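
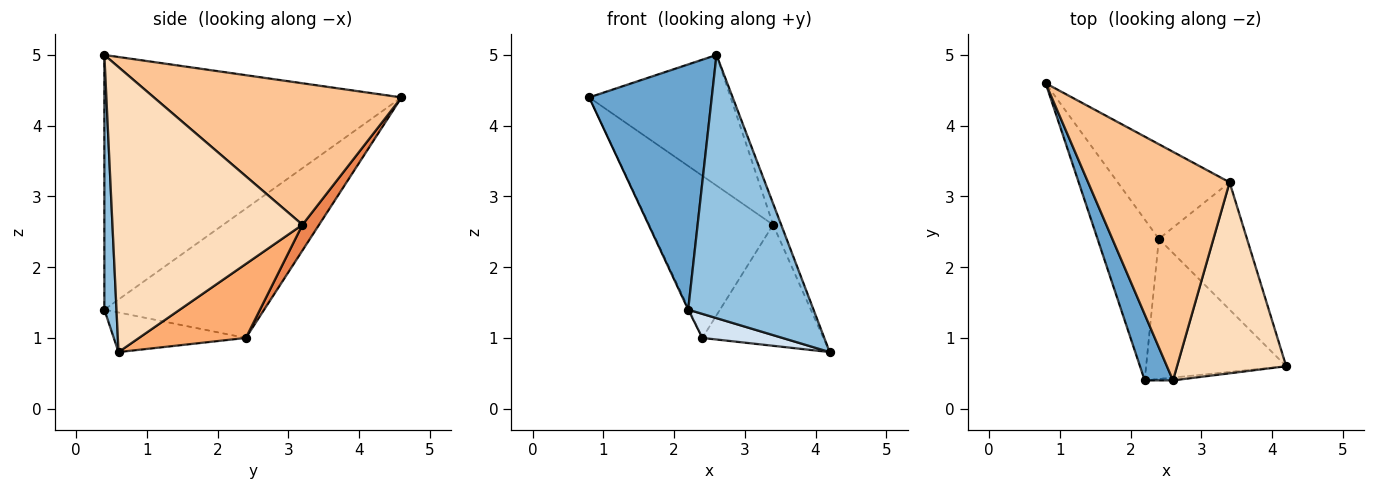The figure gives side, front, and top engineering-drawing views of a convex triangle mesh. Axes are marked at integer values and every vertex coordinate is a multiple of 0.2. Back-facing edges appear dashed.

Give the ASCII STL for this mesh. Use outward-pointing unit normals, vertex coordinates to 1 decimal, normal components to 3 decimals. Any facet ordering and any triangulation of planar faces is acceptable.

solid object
 facet normal -0.920 -0.379 0.102
  outer loop
   vertex 2.6 0.4 5.0
   vertex 0.8 4.6 4.4
   vertex 2.2 0.4 1.4
  endloop
 endfacet
 facet normal 0.096 -0.995 -0.011
  outer loop
   vertex 2.6 0.4 5.0
   vertex 2.2 0.4 1.4
   vertex 4.2 0.6 0.8
  endloop
 endfacet
 facet normal -0.904 0.005 -0.428
  outer loop
   vertex 2.4 2.4 1.0
   vertex 2.2 0.4 1.4
   vertex 0.8 4.6 4.4
  endloop
 endfacet
 facet normal -0.269 -0.163 -0.949
  outer loop
   vertex 2.4 2.4 1.0
   vertex 4.2 0.6 0.8
   vertex 2.2 0.4 1.4
  endloop
 endfacet
 facet normal 0.115 0.858 -0.501
  outer loop
   vertex 3.4 3.2 2.6
   vertex 2.4 2.4 1.0
   vertex 0.8 4.6 4.4
  endloop
 endfacet
 facet normal 0.520 0.589 -0.619
  outer loop
   vertex 3.4 3.2 2.6
   vertex 4.2 0.6 0.8
   vertex 2.4 2.4 1.0
  endloop
 endfacet
 facet normal 0.656 0.375 0.656
  outer loop
   vertex 3.4 3.2 2.6
   vertex 0.8 4.6 4.4
   vertex 2.6 0.4 5.0
  endloop
 endfacet
 facet normal 0.933 0.040 0.357
  outer loop
   vertex 3.4 3.2 2.6
   vertex 2.6 0.4 5.0
   vertex 4.2 0.6 0.8
  endloop
 endfacet
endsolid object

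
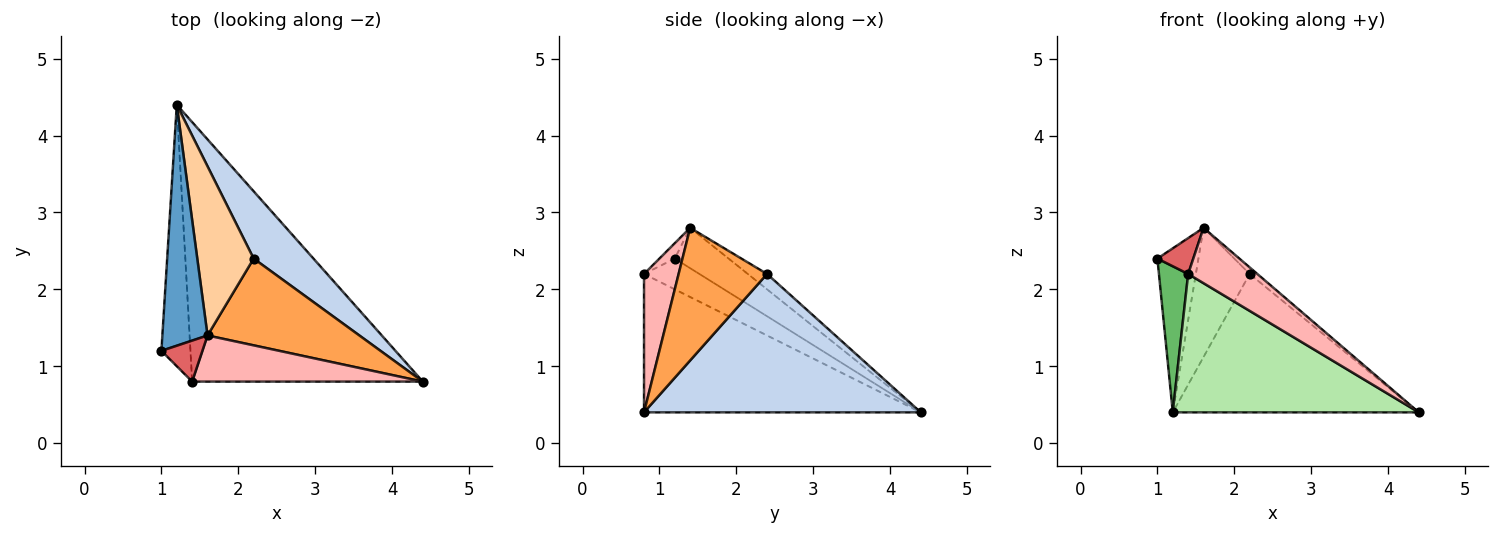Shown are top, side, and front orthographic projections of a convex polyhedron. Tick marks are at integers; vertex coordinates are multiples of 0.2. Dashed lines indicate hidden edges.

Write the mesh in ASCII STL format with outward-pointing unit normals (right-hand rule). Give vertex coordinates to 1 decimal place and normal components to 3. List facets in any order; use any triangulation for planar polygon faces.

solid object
 facet normal -0.594 0.453 0.665
  outer loop
   vertex 1.6 1.4 2.8
   vertex 1.2 4.4 0.4
   vertex 1.0 1.2 2.4
  endloop
 endfacet
 facet normal 0.711 0.632 0.307
  outer loop
   vertex 2.2 2.4 2.2
   vertex 4.4 0.8 0.4
   vertex 1.2 4.4 0.4
  endloop
 endfacet
 facet normal 0.657 0.057 0.752
  outer loop
   vertex 2.2 2.4 2.2
   vertex 1.6 1.4 2.8
   vertex 4.4 0.8 0.4
  endloop
 endfacet
 facet normal -0.212 0.593 0.777
  outer loop
   vertex 2.2 2.4 2.2
   vertex 1.2 4.4 0.4
   vertex 1.6 1.4 2.8
  endloop
 endfacet
 facet normal -0.679 -0.358 -0.641
  outer loop
   vertex 1.4 0.8 2.2
   vertex 1.0 1.2 2.4
   vertex 1.2 4.4 0.4
  endloop
 endfacet
 facet normal -0.468 -0.416 -0.780
  outer loop
   vertex 1.4 0.8 2.2
   vertex 1.2 4.4 0.4
   vertex 4.4 0.8 0.4
  endloop
 endfacet
 facet normal -0.272 -0.634 0.724
  outer loop
   vertex 1.4 0.8 2.2
   vertex 1.6 1.4 2.8
   vertex 1.0 1.2 2.4
  endloop
 endfacet
 facet normal 0.359 -0.717 0.598
  outer loop
   vertex 1.4 0.8 2.2
   vertex 4.4 0.8 0.4
   vertex 1.6 1.4 2.8
  endloop
 endfacet
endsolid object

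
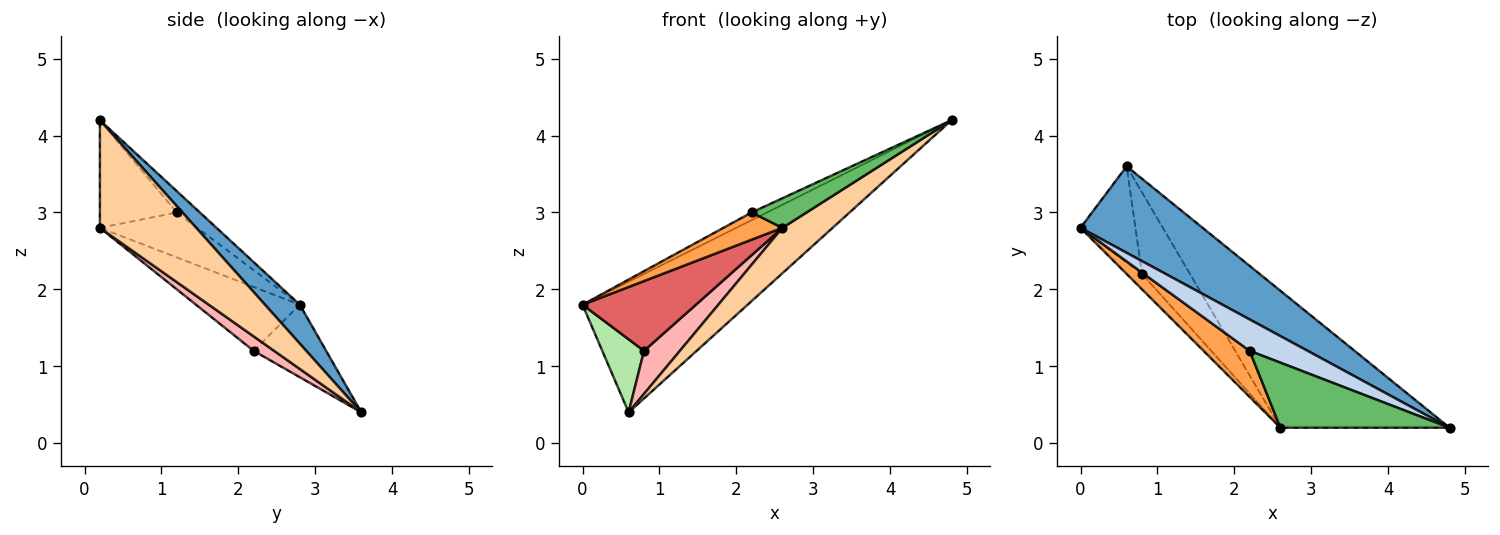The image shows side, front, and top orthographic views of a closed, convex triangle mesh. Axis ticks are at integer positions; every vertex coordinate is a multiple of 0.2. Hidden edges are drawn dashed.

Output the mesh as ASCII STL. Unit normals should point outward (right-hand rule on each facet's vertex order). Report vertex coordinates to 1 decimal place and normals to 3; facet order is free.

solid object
 facet normal 0.173 0.821 0.544
  outer loop
   vertex 0.6 3.6 0.4
   vertex 0.0 2.8 1.8
   vertex 4.8 0.2 4.2
  endloop
 endfacet
 facet normal -0.336 0.224 0.915
  outer loop
   vertex 2.2 1.2 3.0
   vertex 4.8 0.2 4.2
   vertex 0.0 2.8 1.8
  endloop
 endfacet
 facet normal -0.643 -0.389 0.660
  outer loop
   vertex 2.6 0.2 2.8
   vertex 2.2 1.2 3.0
   vertex 0.0 2.8 1.8
  endloop
 endfacet
 facet normal 0.517 -0.269 -0.812
  outer loop
   vertex 2.6 0.2 2.8
   vertex 0.6 3.6 0.4
   vertex 4.8 0.2 4.2
  endloop
 endfacet
 facet normal -0.501 -0.358 0.788
  outer loop
   vertex 2.6 0.2 2.8
   vertex 4.8 0.2 4.2
   vertex 2.2 1.2 3.0
  endloop
 endfacet
 facet normal -0.724 -0.417 -0.549
  outer loop
   vertex 0.8 2.2 1.2
   vertex 0.0 2.8 1.8
   vertex 0.6 3.6 0.4
  endloop
 endfacet
 facet normal -0.666 -0.728 -0.160
  outer loop
   vertex 0.8 2.2 1.2
   vertex 2.6 0.2 2.8
   vertex 0.0 2.8 1.8
  endloop
 endfacet
 facet normal 0.258 -0.451 -0.854
  outer loop
   vertex 0.8 2.2 1.2
   vertex 0.6 3.6 0.4
   vertex 2.6 0.2 2.8
  endloop
 endfacet
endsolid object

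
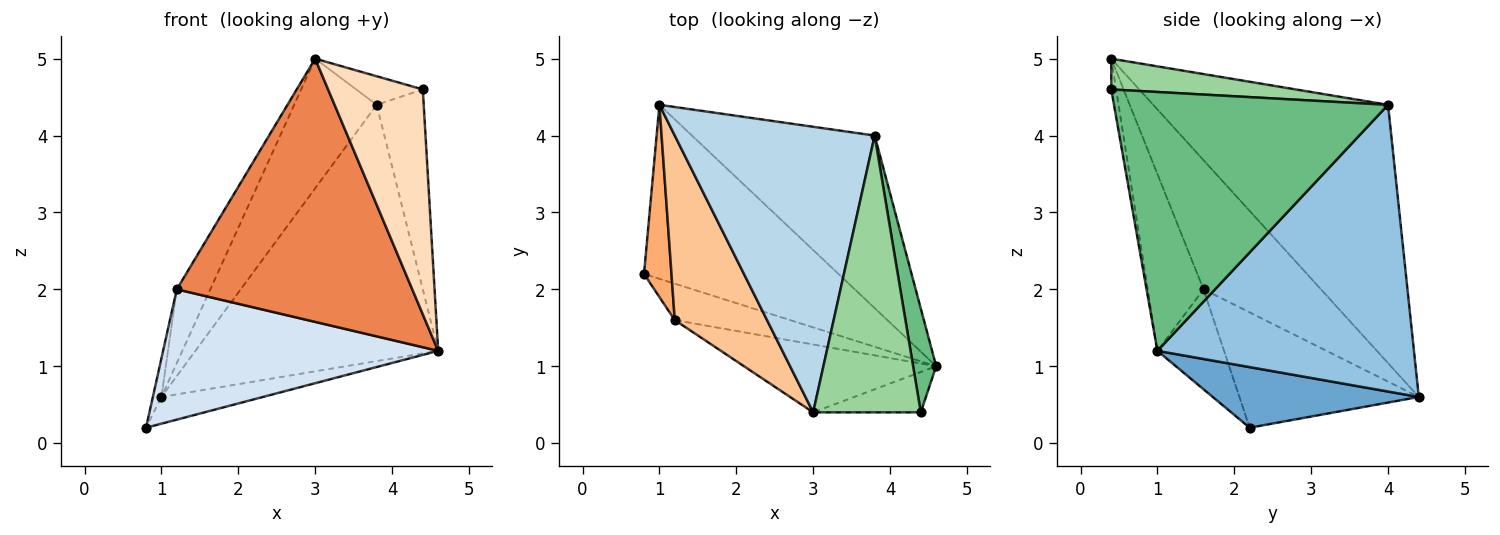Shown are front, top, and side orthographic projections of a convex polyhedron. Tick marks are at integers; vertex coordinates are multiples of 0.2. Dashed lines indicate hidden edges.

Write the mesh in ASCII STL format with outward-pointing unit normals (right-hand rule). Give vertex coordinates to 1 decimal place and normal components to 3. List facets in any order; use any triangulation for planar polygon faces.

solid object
 facet normal 0.294 0.145 -0.945
  outer loop
   vertex 1.0 4.4 0.6
   vertex 4.6 1.0 1.2
   vertex 0.8 2.2 0.2
  endloop
 endfacet
 facet normal 0.659 0.624 -0.420
  outer loop
   vertex 3.8 4.0 4.4
   vertex 4.6 1.0 1.2
   vertex 1.0 4.4 0.6
  endloop
 endfacet
 facet normal -0.762 0.268 0.590
  outer loop
   vertex 3.8 4.0 4.4
   vertex 1.0 4.4 0.6
   vertex 3.0 0.4 5.0
  endloop
 endfacet
 facet normal -0.227 -0.938 -0.262
  outer loop
   vertex 1.2 1.6 2.0
   vertex 0.8 2.2 0.2
   vertex 4.6 1.0 1.2
  endloop
 endfacet
 facet normal -0.224 -0.944 -0.243
  outer loop
   vertex 1.2 1.6 2.0
   vertex 4.6 1.0 1.2
   vertex 3.0 0.4 5.0
  endloop
 endfacet
 facet normal -0.972 0.046 0.231
  outer loop
   vertex 1.2 1.6 2.0
   vertex 1.0 4.4 0.6
   vertex 0.8 2.2 0.2
  endloop
 endfacet
 facet normal -0.793 0.226 0.566
  outer loop
   vertex 1.2 1.6 2.0
   vertex 3.0 0.4 5.0
   vertex 1.0 4.4 0.6
  endloop
 endfacet
 facet normal -0.050 -0.983 -0.176
  outer loop
   vertex 4.4 0.4 4.6
   vertex 3.0 0.4 5.0
   vertex 4.6 1.0 1.2
  endloop
 endfacet
 facet normal 0.982 0.168 0.087
  outer loop
   vertex 4.4 0.4 4.6
   vertex 4.6 1.0 1.2
   vertex 3.8 4.0 4.4
  endloop
 endfacet
 facet normal 0.273 0.099 0.957
  outer loop
   vertex 4.4 0.4 4.6
   vertex 3.8 4.0 4.4
   vertex 3.0 0.4 5.0
  endloop
 endfacet
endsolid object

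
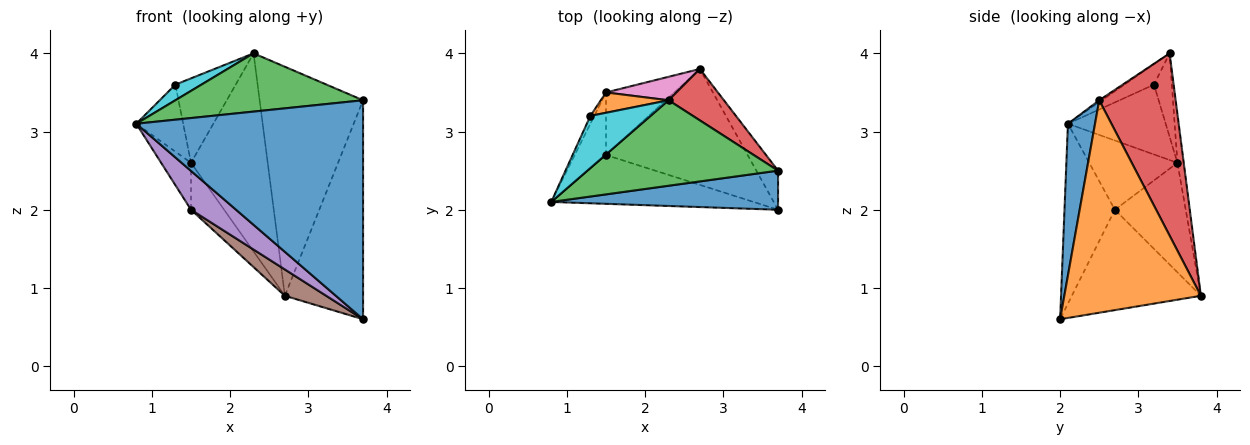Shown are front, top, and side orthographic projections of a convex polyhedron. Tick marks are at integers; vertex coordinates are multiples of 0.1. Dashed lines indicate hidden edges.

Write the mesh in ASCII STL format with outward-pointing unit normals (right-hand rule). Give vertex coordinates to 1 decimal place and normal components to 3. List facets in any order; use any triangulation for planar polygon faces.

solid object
 facet normal 0.117 -0.978 0.175
  outer loop
   vertex 3.7 2.0 0.6
   vertex 3.7 2.5 3.4
   vertex 0.8 2.1 3.1
  endloop
 endfacet
 facet normal 0.864 0.495 -0.088
  outer loop
   vertex 3.7 2.0 0.6
   vertex 2.7 3.8 0.9
   vertex 3.7 2.5 3.4
  endloop
 endfacet
 facet normal -0.008 -0.563 0.826
  outer loop
   vertex 2.3 3.4 4.0
   vertex 0.8 2.1 3.1
   vertex 3.7 2.5 3.4
  endloop
 endfacet
 facet normal 0.585 0.791 0.178
  outer loop
   vertex 2.3 3.4 4.0
   vertex 3.7 2.5 3.4
   vertex 2.7 3.8 0.9
  endloop
 endfacet
 facet normal -0.571 -0.511 -0.642
  outer loop
   vertex 1.5 2.7 2.0
   vertex 3.7 2.0 0.6
   vertex 0.8 2.1 3.1
  endloop
 endfacet
 facet normal -0.568 -0.182 -0.802
  outer loop
   vertex 1.5 2.7 2.0
   vertex 2.7 3.8 0.9
   vertex 3.7 2.0 0.6
  endloop
 endfacet
 facet normal -0.081 0.990 0.117
  outer loop
   vertex 1.5 3.5 2.6
   vertex 2.3 3.4 4.0
   vertex 2.7 3.8 0.9
  endloop
 endfacet
 facet normal -0.871 0.295 -0.393
  outer loop
   vertex 1.5 3.5 2.6
   vertex 1.5 2.7 2.0
   vertex 0.8 2.1 3.1
  endloop
 endfacet
 facet normal -0.789 0.369 -0.492
  outer loop
   vertex 1.5 3.5 2.6
   vertex 2.7 3.8 0.9
   vertex 1.5 2.7 2.0
  endloop
 endfacet
 facet normal -0.310 -0.273 0.911
  outer loop
   vertex 1.3 3.2 3.6
   vertex 0.8 2.1 3.1
   vertex 2.3 3.4 4.0
  endloop
 endfacet
 facet normal -0.900 0.432 -0.050
  outer loop
   vertex 1.3 3.2 3.6
   vertex 1.5 3.5 2.6
   vertex 0.8 2.1 3.1
  endloop
 endfacet
 facet normal -0.277 0.934 0.225
  outer loop
   vertex 1.3 3.2 3.6
   vertex 2.3 3.4 4.0
   vertex 1.5 3.5 2.6
  endloop
 endfacet
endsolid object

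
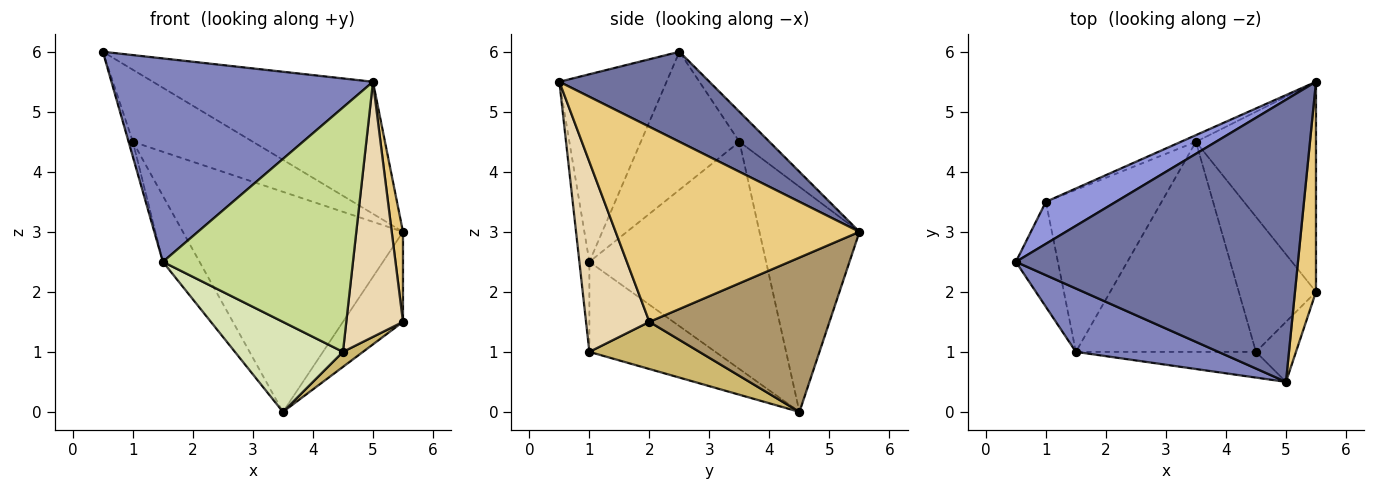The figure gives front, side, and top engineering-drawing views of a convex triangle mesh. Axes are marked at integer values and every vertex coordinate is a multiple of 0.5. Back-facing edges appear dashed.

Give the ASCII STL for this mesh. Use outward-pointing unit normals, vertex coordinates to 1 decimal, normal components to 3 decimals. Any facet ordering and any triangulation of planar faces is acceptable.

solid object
 facet normal 0.278 0.407 0.870
  outer loop
   vertex 5.0 0.5 5.5
   vertex 5.5 5.5 3.0
   vertex 0.5 2.5 6.0
  endloop
 endfacet
 facet normal -0.364 -0.889 0.277
  outer loop
   vertex 1.5 1.0 2.5
   vertex 5.0 0.5 5.5
   vertex 0.5 2.5 6.0
  endloop
 endfacet
 facet normal -0.211 0.844 0.493
  outer loop
   vertex 1.0 3.5 4.5
   vertex 0.5 2.5 6.0
   vertex 5.5 5.5 3.0
  endloop
 endfacet
 facet normal -0.414 0.910 -0.028
  outer loop
   vertex 1.0 3.5 4.5
   vertex 5.5 5.5 3.0
   vertex 3.5 4.5 0.0
  endloop
 endfacet
 facet normal -0.956 0.042 -0.291
  outer loop
   vertex 1.0 3.5 4.5
   vertex 1.5 1.0 2.5
   vertex 0.5 2.5 6.0
  endloop
 endfacet
 facet normal -0.876 0.182 -0.446
  outer loop
   vertex 1.0 3.5 4.5
   vertex 3.5 4.5 0.0
   vertex 1.5 1.0 2.5
  endloop
 endfacet
 facet normal -0.052 -0.993 -0.105
  outer loop
   vertex 4.5 1.0 1.0
   vertex 5.0 0.5 5.5
   vertex 1.5 1.0 2.5
  endloop
 endfacet
 facet normal -0.418 -0.358 -0.835
  outer loop
   vertex 4.5 1.0 1.0
   vertex 1.5 1.0 2.5
   vertex 3.5 4.5 0.0
  endloop
 endfacet
 facet normal 0.763 0.254 -0.594
  outer loop
   vertex 5.5 2.0 1.5
   vertex 3.5 4.5 0.0
   vertex 5.5 5.5 3.0
  endloop
 endfacet
 facet normal 0.519 -0.094 -0.849
  outer loop
   vertex 5.5 2.0 1.5
   vertex 4.5 1.0 1.0
   vertex 3.5 4.5 0.0
  endloop
 endfacet
 facet normal 0.993 -0.046 0.107
  outer loop
   vertex 5.5 2.0 1.5
   vertex 5.5 5.5 3.0
   vertex 5.0 0.5 5.5
  endloop
 endfacet
 facet normal 0.736 -0.659 -0.155
  outer loop
   vertex 5.5 2.0 1.5
   vertex 5.0 0.5 5.5
   vertex 4.5 1.0 1.0
  endloop
 endfacet
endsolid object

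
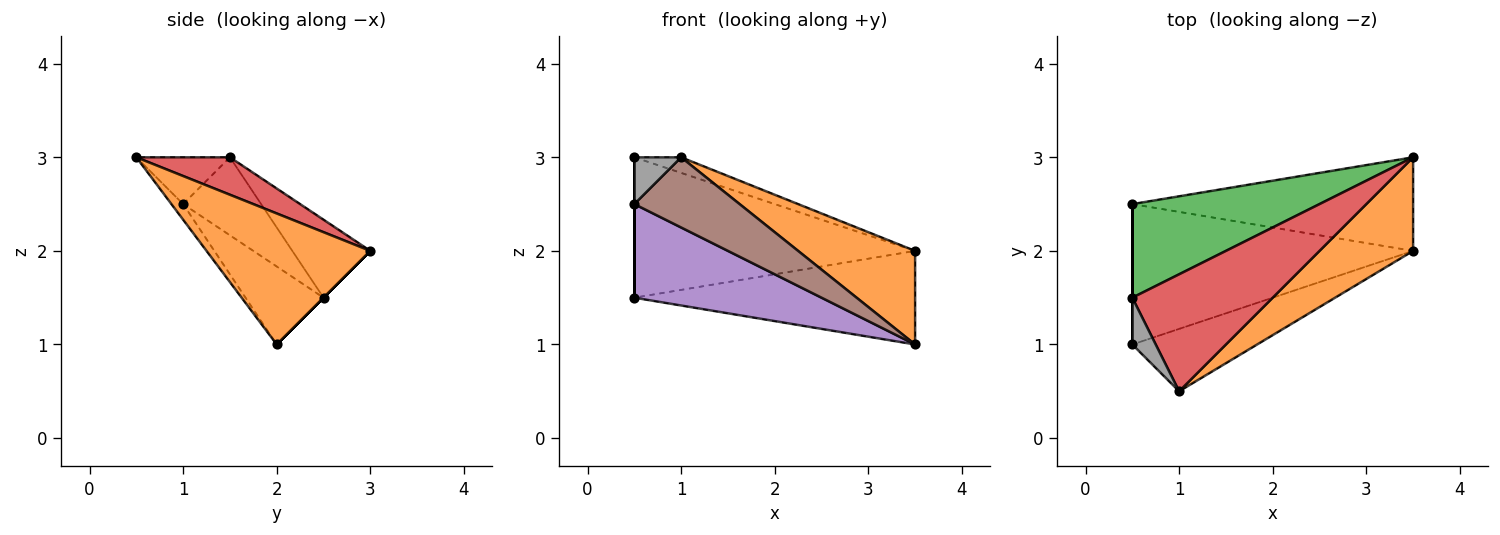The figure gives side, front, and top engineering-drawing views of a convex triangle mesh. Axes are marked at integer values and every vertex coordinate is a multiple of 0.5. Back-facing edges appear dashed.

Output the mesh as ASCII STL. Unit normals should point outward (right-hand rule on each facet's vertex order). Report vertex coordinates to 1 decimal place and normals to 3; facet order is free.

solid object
 facet normal 0.000 0.707 -0.707
  outer loop
   vertex 3.5 2.0 1.0
   vertex 0.5 2.5 1.5
   vertex 3.5 3.0 2.0
  endloop
 endfacet
 facet normal 0.704 -0.503 0.503
  outer loop
   vertex 3.5 2.0 1.0
   vertex 3.5 3.0 2.0
   vertex 1.0 0.5 3.0
  endloop
 endfacet
 facet normal -0.225 0.811 0.540
  outer loop
   vertex 0.5 1.5 3.0
   vertex 3.5 3.0 2.0
   vertex 0.5 2.5 1.5
  endloop
 endfacet
 facet normal 0.256 0.128 0.958
  outer loop
   vertex 0.5 1.5 3.0
   vertex 1.0 0.5 3.0
   vertex 3.5 3.0 2.0
  endloop
 endfacet
 facet normal -0.225 -0.540 -0.811
  outer loop
   vertex 0.5 1.0 2.5
   vertex 0.5 2.5 1.5
   vertex 3.5 2.0 1.0
  endloop
 endfacet
 facet normal -0.083 -0.745 -0.662
  outer loop
   vertex 0.5 1.0 2.5
   vertex 3.5 2.0 1.0
   vertex 1.0 0.5 3.0
  endloop
 endfacet
 facet normal -1.000 0.000 0.000
  outer loop
   vertex 0.5 1.0 2.5
   vertex 0.5 1.5 3.0
   vertex 0.5 2.5 1.5
  endloop
 endfacet
 facet normal -0.816 -0.408 0.408
  outer loop
   vertex 0.5 1.0 2.5
   vertex 1.0 0.5 3.0
   vertex 0.5 1.5 3.0
  endloop
 endfacet
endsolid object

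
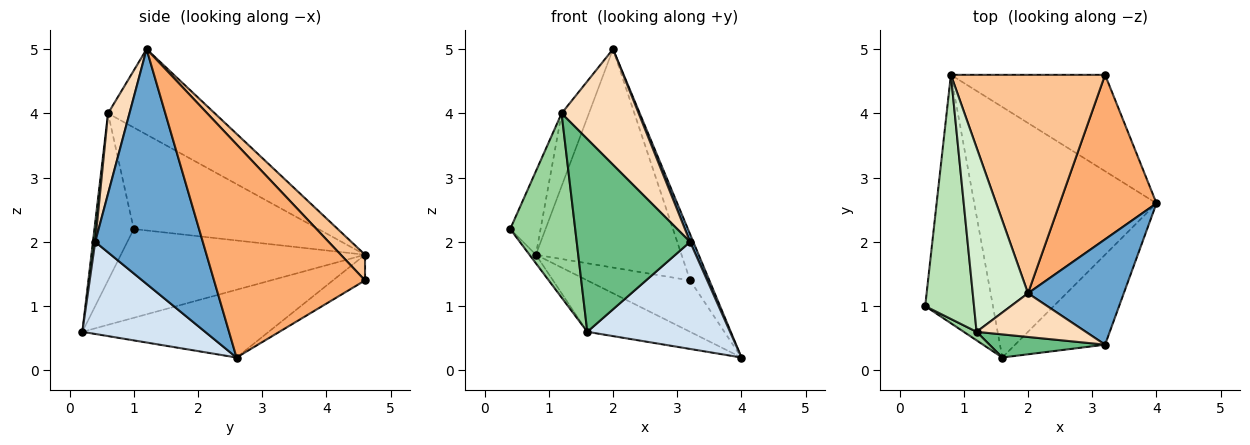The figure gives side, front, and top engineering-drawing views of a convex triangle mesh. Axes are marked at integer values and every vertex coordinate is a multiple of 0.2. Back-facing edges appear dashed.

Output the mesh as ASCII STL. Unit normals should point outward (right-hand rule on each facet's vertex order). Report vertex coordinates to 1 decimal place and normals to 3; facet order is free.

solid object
 facet normal 0.926 -0.028 0.378
  outer loop
   vertex 3.2 0.4 2.0
   vertex 4.0 2.6 0.2
   vertex 2.0 1.2 5.0
  endloop
 endfacet
 facet normal -0.795 0.021 -0.607
  outer loop
   vertex 1.6 0.2 0.6
   vertex 0.4 1.0 2.2
   vertex 0.8 4.6 1.8
  endloop
 endfacet
 facet normal -0.342 0.189 -0.920
  outer loop
   vertex 1.6 0.2 0.6
   vertex 0.8 4.6 1.8
   vertex 4.0 2.6 0.2
  endloop
 endfacet
 facet normal 0.550 -0.640 -0.537
  outer loop
   vertex 1.6 0.2 0.6
   vertex 4.0 2.6 0.2
   vertex 3.2 0.4 2.0
  endloop
 endfacet
 facet normal -0.145 0.466 -0.873
  outer loop
   vertex 3.2 4.6 1.4
   vertex 4.0 2.6 0.2
   vertex 0.8 4.6 1.8
  endloop
 endfacet
 facet normal 0.904 0.115 0.411
  outer loop
   vertex 3.2 4.6 1.4
   vertex 2.0 1.2 5.0
   vertex 4.0 2.6 0.2
  endloop
 endfacet
 facet normal 0.117 0.702 0.702
  outer loop
   vertex 3.2 4.6 1.4
   vertex 0.8 4.6 1.8
   vertex 2.0 1.2 5.0
  endloop
 endfacet
 facet normal 0.252 -0.905 0.342
  outer loop
   vertex 1.2 0.6 4.0
   vertex 3.2 0.4 2.0
   vertex 2.0 1.2 5.0
  endloop
 endfacet
 facet normal 0.020 -0.993 0.119
  outer loop
   vertex 1.2 0.6 4.0
   vertex 1.6 0.2 0.6
   vertex 3.2 0.4 2.0
  endloop
 endfacet
 facet normal -0.517 -0.855 0.040
  outer loop
   vertex 1.2 0.6 4.0
   vertex 0.4 1.0 2.2
   vertex 1.6 0.2 0.6
  endloop
 endfacet
 facet normal -0.891 0.147 0.429
  outer loop
   vertex 1.2 0.6 4.0
   vertex 0.8 4.6 1.8
   vertex 0.4 1.0 2.2
  endloop
 endfacet
 facet normal -0.821 0.210 0.531
  outer loop
   vertex 1.2 0.6 4.0
   vertex 2.0 1.2 5.0
   vertex 0.8 4.6 1.8
  endloop
 endfacet
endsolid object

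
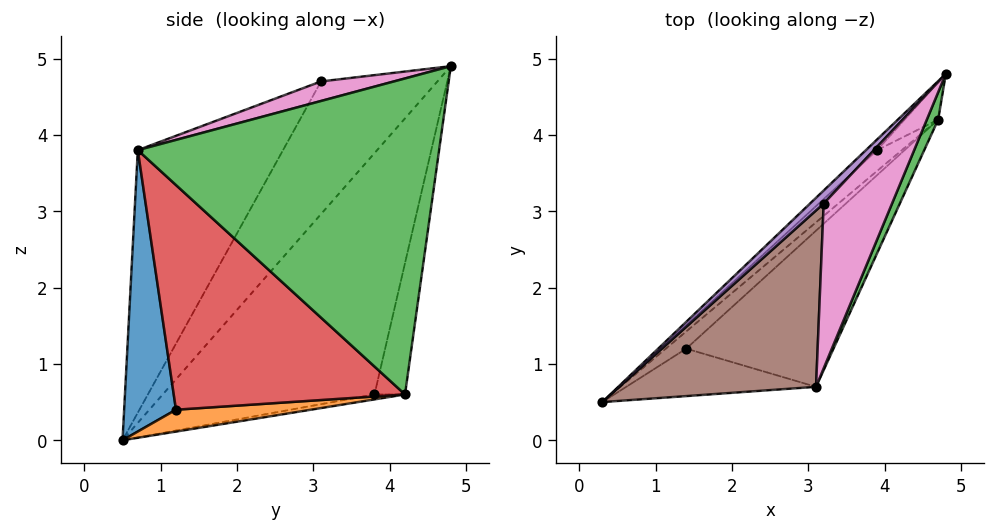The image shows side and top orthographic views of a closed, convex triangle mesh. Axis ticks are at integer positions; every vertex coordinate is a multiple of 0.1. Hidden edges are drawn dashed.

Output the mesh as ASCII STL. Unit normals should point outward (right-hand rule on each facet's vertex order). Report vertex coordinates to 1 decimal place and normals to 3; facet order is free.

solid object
 facet normal 0.591 -0.701 -0.399
  outer loop
   vertex 1.4 1.2 0.4
   vertex 3.1 0.7 3.8
   vertex 0.3 0.5 0.0
  endloop
 endfacet
 facet normal 0.582 -0.604 -0.544
  outer loop
   vertex 4.7 4.2 0.6
   vertex 1.4 1.2 0.4
   vertex 0.3 0.5 0.0
  endloop
 endfacet
 facet normal 0.920 -0.390 0.033
  outer loop
   vertex 4.7 4.2 0.6
   vertex 4.8 4.8 4.9
   vertex 3.1 0.7 3.8
  endloop
 endfacet
 facet normal 0.627 -0.662 -0.411
  outer loop
   vertex 4.7 4.2 0.6
   vertex 3.1 0.7 3.8
   vertex 1.4 1.2 0.4
  endloop
 endfacet
 facet normal -0.731 0.679 0.075
  outer loop
   vertex 3.2 3.1 4.7
   vertex 4.8 4.8 4.9
   vertex 0.3 0.5 0.0
  endloop
 endfacet
 facet normal -0.786 -0.188 0.589
  outer loop
   vertex 3.2 3.1 4.7
   vertex 0.3 0.5 0.0
   vertex 3.1 0.7 3.8
  endloop
 endfacet
 facet normal 0.258 -0.349 0.901
  outer loop
   vertex 3.2 3.1 4.7
   vertex 3.1 0.7 3.8
   vertex 4.8 4.8 4.9
  endloop
 endfacet
 facet normal -0.673 0.739 -0.031
  outer loop
   vertex 3.9 3.8 0.6
   vertex 0.3 0.5 0.0
   vertex 4.8 4.8 4.9
  endloop
 endfacet
 facet normal -0.183 0.365 -0.913
  outer loop
   vertex 3.9 3.8 0.6
   vertex 4.7 4.2 0.6
   vertex 0.3 0.5 0.0
  endloop
 endfacet
 facet normal -0.444 0.889 -0.114
  outer loop
   vertex 3.9 3.8 0.6
   vertex 4.8 4.8 4.9
   vertex 4.7 4.2 0.6
  endloop
 endfacet
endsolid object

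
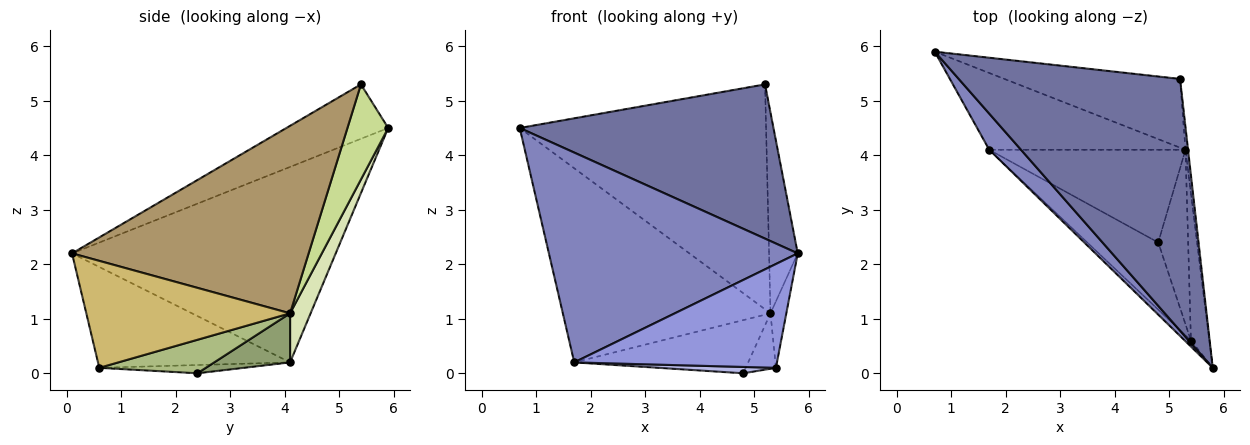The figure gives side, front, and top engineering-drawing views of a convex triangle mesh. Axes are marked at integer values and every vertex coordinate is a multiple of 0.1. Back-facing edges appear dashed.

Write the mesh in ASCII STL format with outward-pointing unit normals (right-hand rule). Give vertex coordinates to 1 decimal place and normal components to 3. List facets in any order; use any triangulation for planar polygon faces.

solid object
 facet normal -0.205 -0.511 0.835
  outer loop
   vertex 5.2 5.4 5.3
   vertex 0.7 5.9 4.5
   vertex 5.8 0.1 2.2
  endloop
 endfacet
 facet normal -0.722 -0.682 0.117
  outer loop
   vertex 1.7 4.1 0.2
   vertex 5.8 0.1 2.2
   vertex 0.7 5.9 4.5
  endloop
 endfacet
 facet normal -0.687 -0.725 -0.042
  outer loop
   vertex 5.4 0.6 0.1
   vertex 5.8 0.1 2.2
   vertex 1.7 4.1 0.2
  endloop
 endfacet
 facet normal -0.115 -0.093 -0.989
  outer loop
   vertex 5.4 0.6 0.1
   vertex 1.7 4.1 0.2
   vertex 4.8 2.4 0.0
  endloop
 endfacet
 facet normal 0.212 0.486 -0.848
  outer loop
   vertex 5.3 4.1 1.1
   vertex 4.8 2.4 0.0
   vertex 1.7 4.1 0.2
  endloop
 endfacet
 facet normal 0.730 0.207 -0.652
  outer loop
   vertex 5.3 4.1 1.1
   vertex 5.4 0.6 0.1
   vertex 4.8 2.4 0.0
  endloop
 endfacet
 facet normal 0.156 0.945 -0.289
  outer loop
   vertex 5.3 4.1 1.1
   vertex 0.7 5.9 4.5
   vertex 5.2 5.4 5.3
  endloop
 endfacet
 facet normal 0.092 0.926 -0.366
  outer loop
   vertex 5.3 4.1 1.1
   vertex 1.7 4.1 0.2
   vertex 0.7 5.9 4.5
  endloop
 endfacet
 facet normal 0.993 0.120 -0.014
  outer loop
   vertex 5.3 4.1 1.1
   vertex 5.2 5.4 5.3
   vertex 5.8 0.1 2.2
  endloop
 endfacet
 facet normal 0.983 0.076 -0.169
  outer loop
   vertex 5.3 4.1 1.1
   vertex 5.8 0.1 2.2
   vertex 5.4 0.6 0.1
  endloop
 endfacet
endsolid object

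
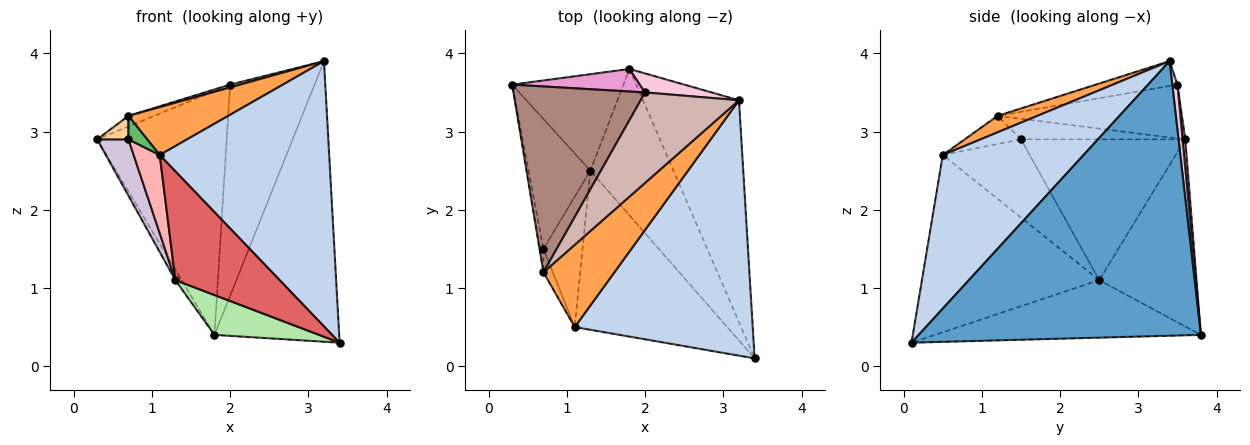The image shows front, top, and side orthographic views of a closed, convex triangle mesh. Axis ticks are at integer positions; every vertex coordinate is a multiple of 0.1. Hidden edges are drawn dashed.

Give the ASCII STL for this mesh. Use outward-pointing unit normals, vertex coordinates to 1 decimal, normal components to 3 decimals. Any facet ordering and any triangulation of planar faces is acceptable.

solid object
 facet normal 0.871 0.385 -0.304
  outer loop
   vertex 1.8 3.8 0.4
   vertex 3.2 3.4 3.9
   vertex 3.4 0.1 0.3
  endloop
 endfacet
 facet normal 0.514 -0.618 0.595
  outer loop
   vertex 1.1 0.5 2.7
   vertex 3.4 0.1 0.3
   vertex 3.2 3.4 3.9
  endloop
 endfacet
 facet normal 0.197 -0.493 0.848
  outer loop
   vertex 0.7 1.2 3.2
   vertex 1.1 0.5 2.7
   vertex 3.2 3.4 3.9
  endloop
 endfacet
 facet normal -0.966 -0.184 -0.184
  outer loop
   vertex 0.7 1.5 2.9
   vertex 0.7 1.2 3.2
   vertex 0.3 3.6 2.9
  endloop
 endfacet
 facet normal -0.905 -0.302 -0.302
  outer loop
   vertex 0.7 1.5 2.9
   vertex 1.1 0.5 2.7
   vertex 0.7 1.2 3.2
  endloop
 endfacet
 facet normal -0.555 -0.218 -0.802
  outer loop
   vertex 1.3 2.5 1.1
   vertex 1.8 3.8 0.4
   vertex 3.4 0.1 0.3
  endloop
 endfacet
 facet normal -0.692 -0.407 -0.596
  outer loop
   vertex 1.3 2.5 1.1
   vertex 3.4 0.1 0.3
   vertex 1.1 0.5 2.7
  endloop
 endfacet
 facet normal -0.864 -0.259 -0.432
  outer loop
   vertex 1.3 2.5 1.1
   vertex 1.1 0.5 2.7
   vertex 0.7 1.5 2.9
  endloop
 endfacet
 facet normal -0.858 0.055 -0.510
  outer loop
   vertex 1.3 2.5 1.1
   vertex 0.3 3.6 2.9
   vertex 1.8 3.8 0.4
  endloop
 endfacet
 facet normal -0.902 -0.172 -0.396
  outer loop
   vertex 1.3 2.5 1.1
   vertex 0.7 1.5 2.9
   vertex 0.3 3.6 2.9
  endloop
 endfacet
 facet normal -0.378 0.053 0.924
  outer loop
   vertex 2.0 3.5 3.6
   vertex 0.3 3.6 2.9
   vertex 0.7 1.2 3.2
  endloop
 endfacet
 facet normal -0.245 -0.030 0.969
  outer loop
   vertex 2.0 3.5 3.6
   vertex 0.7 1.2 3.2
   vertex 3.2 3.4 3.9
  endloop
 endfacet
 facet normal 0.021 0.996 0.092
  outer loop
   vertex 2.0 3.5 3.6
   vertex 1.8 3.8 0.4
   vertex 0.3 3.6 2.9
  endloop
 endfacet
 facet normal 0.060 0.994 0.089
  outer loop
   vertex 2.0 3.5 3.6
   vertex 3.2 3.4 3.9
   vertex 1.8 3.8 0.4
  endloop
 endfacet
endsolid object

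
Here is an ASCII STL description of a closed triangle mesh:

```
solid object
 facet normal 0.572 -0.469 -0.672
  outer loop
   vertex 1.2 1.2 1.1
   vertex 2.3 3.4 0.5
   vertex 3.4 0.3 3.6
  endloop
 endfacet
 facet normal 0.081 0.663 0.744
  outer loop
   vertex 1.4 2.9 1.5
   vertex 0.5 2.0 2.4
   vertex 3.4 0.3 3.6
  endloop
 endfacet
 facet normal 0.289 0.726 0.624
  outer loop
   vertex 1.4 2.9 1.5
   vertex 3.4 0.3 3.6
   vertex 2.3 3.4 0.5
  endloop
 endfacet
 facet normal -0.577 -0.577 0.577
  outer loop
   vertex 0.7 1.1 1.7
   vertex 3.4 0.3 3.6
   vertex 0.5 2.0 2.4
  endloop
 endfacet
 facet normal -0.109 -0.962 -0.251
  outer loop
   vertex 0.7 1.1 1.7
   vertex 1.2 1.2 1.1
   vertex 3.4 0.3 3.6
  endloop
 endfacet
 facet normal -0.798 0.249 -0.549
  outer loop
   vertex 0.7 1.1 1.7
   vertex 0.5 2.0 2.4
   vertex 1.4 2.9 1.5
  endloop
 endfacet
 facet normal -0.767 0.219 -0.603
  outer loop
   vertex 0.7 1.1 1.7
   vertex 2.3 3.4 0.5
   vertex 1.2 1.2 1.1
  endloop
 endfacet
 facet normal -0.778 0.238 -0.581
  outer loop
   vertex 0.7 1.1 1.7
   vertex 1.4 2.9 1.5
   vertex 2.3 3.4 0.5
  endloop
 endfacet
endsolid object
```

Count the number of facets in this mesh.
8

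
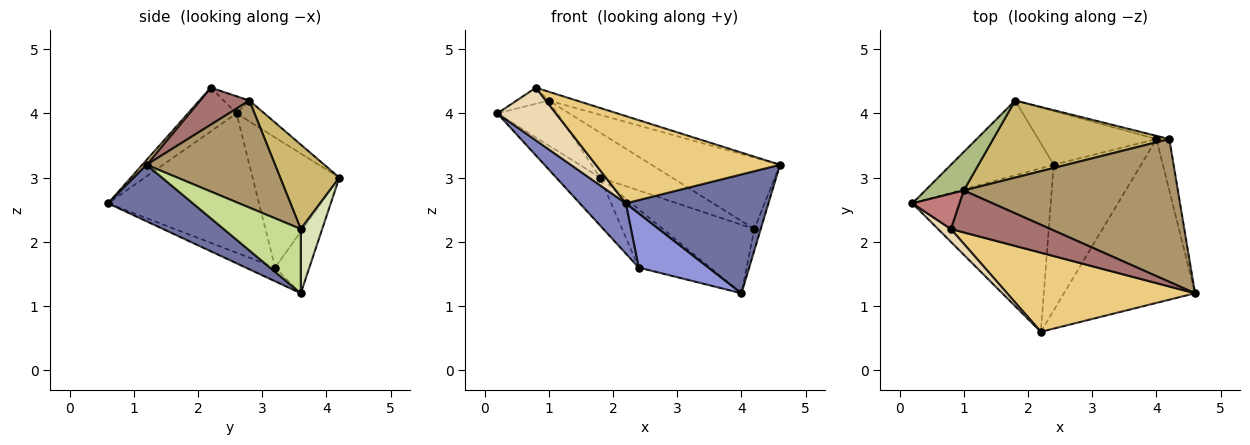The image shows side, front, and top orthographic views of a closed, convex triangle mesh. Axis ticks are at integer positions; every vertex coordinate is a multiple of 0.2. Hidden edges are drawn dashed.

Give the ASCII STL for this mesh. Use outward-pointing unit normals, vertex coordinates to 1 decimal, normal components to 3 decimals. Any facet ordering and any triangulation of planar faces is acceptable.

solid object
 facet normal 0.330 -0.554 -0.764
  outer loop
   vertex 2.2 0.6 2.6
   vertex 4.0 3.6 1.2
   vertex 4.6 1.2 3.2
  endloop
 endfacet
 facet normal -0.694 -0.212 -0.689
  outer loop
   vertex 2.4 3.2 1.6
   vertex 2.2 0.6 2.6
   vertex 0.2 2.6 4.0
  endloop
 endfacet
 facet normal -0.145 -0.345 -0.927
  outer loop
   vertex 2.4 3.2 1.6
   vertex 4.0 3.6 1.2
   vertex 2.2 0.6 2.6
  endloop
 endfacet
 facet normal -0.729 0.369 -0.576
  outer loop
   vertex 2.4 3.2 1.6
   vertex 0.2 2.6 4.0
   vertex 1.8 4.2 3.0
  endloop
 endfacet
 facet normal -0.333 0.694 -0.638
  outer loop
   vertex 2.4 3.2 1.6
   vertex 1.8 4.2 3.0
   vertex 4.0 3.6 1.2
  endloop
 endfacet
 facet normal -0.332 0.716 0.614
  outer loop
   vertex 1.0 2.8 4.2
   vertex 1.8 4.2 3.0
   vertex 0.2 2.6 4.0
  endloop
 endfacet
 facet normal 0.977 0.081 -0.195
  outer loop
   vertex 4.2 3.6 2.2
   vertex 4.6 1.2 3.2
   vertex 4.0 3.6 1.2
  endloop
 endfacet
 facet normal 0.228 0.973 -0.046
  outer loop
   vertex 4.2 3.6 2.2
   vertex 4.0 3.6 1.2
   vertex 1.8 4.2 3.0
  endloop
 endfacet
 facet normal 0.408 0.408 0.816
  outer loop
   vertex 4.2 3.6 2.2
   vertex 1.0 2.8 4.2
   vertex 4.6 1.2 3.2
  endloop
 endfacet
 facet normal 0.382 0.466 0.798
  outer loop
   vertex 4.2 3.6 2.2
   vertex 1.8 4.2 3.0
   vertex 1.0 2.8 4.2
  endloop
 endfacet
 facet normal 0.017 -0.741 0.672
  outer loop
   vertex 0.8 2.2 4.4
   vertex 2.2 0.6 2.6
   vertex 4.6 1.2 3.2
  endloop
 endfacet
 facet normal -0.627 -0.757 0.185
  outer loop
   vertex 0.8 2.2 4.4
   vertex 0.2 2.6 4.0
   vertex 2.2 0.6 2.6
  endloop
 endfacet
 facet normal 0.341 0.193 0.920
  outer loop
   vertex 0.8 2.2 4.4
   vertex 4.6 1.2 3.2
   vertex 1.0 2.8 4.2
  endloop
 endfacet
 facet normal -0.314 0.393 0.864
  outer loop
   vertex 0.8 2.2 4.4
   vertex 1.0 2.8 4.2
   vertex 0.2 2.6 4.0
  endloop
 endfacet
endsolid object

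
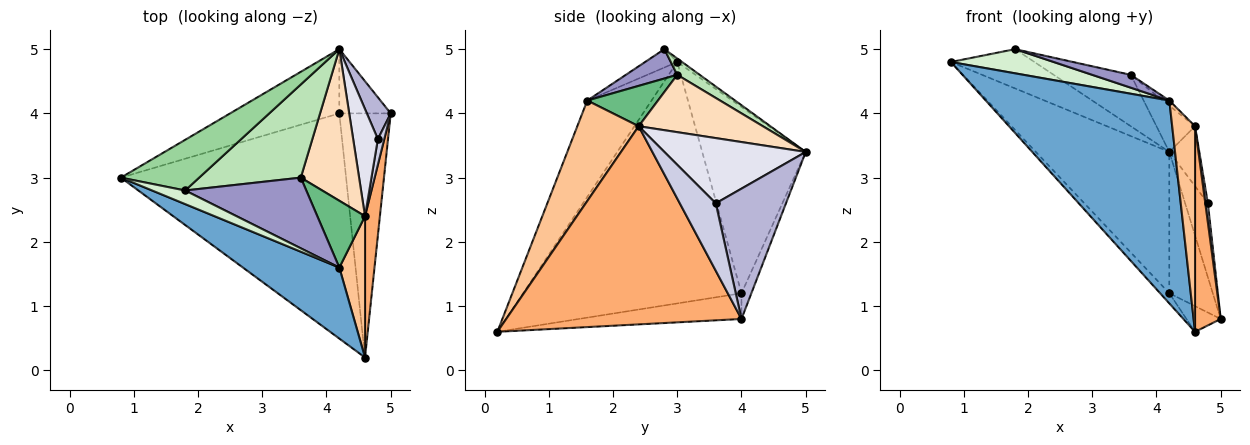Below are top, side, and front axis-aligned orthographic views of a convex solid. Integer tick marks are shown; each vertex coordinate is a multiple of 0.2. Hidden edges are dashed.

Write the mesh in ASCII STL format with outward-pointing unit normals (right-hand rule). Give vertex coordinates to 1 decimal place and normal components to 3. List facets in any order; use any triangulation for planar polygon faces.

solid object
 facet normal -0.314 -0.896 0.314
  outer loop
   vertex 4.2 1.6 4.2
   vertex 0.8 3.0 4.8
   vertex 4.6 0.2 0.6
  endloop
 endfacet
 facet normal -0.731 0.031 -0.682
  outer loop
   vertex 4.2 4.0 1.2
   vertex 4.6 0.2 0.6
   vertex 0.8 3.0 4.8
  endloop
 endfacet
 facet normal -0.445 0.094 -0.890
  outer loop
   vertex 4.2 4.0 1.2
   vertex 5.0 4.0 0.8
   vertex 4.6 0.2 0.6
  endloop
 endfacet
 facet normal -0.577 0.744 -0.338
  outer loop
   vertex 4.2 4.0 1.2
   vertex 0.8 3.0 4.8
   vertex 4.2 5.0 3.4
  endloop
 endfacet
 facet normal -0.203 0.891 -0.405
  outer loop
   vertex 4.2 4.0 1.2
   vertex 4.2 5.0 3.4
   vertex 5.0 4.0 0.8
  endloop
 endfacet
 facet normal 0.991 -0.108 0.074
  outer loop
   vertex 4.6 2.4 3.8
   vertex 4.6 0.2 0.6
   vertex 5.0 4.0 0.8
  endloop
 endfacet
 facet normal 0.911 -0.339 0.233
  outer loop
   vertex 4.6 2.4 3.8
   vertex 4.2 1.6 4.2
   vertex 4.6 0.2 0.6
  endloop
 endfacet
 facet normal 0.685 0.213 0.697
  outer loop
   vertex 4.6 2.4 3.8
   vertex 4.2 5.0 3.4
   vertex 3.6 3.0 4.6
  endloop
 endfacet
 facet normal 0.645 0.059 0.762
  outer loop
   vertex 4.6 2.4 3.8
   vertex 3.6 3.0 4.6
   vertex 4.2 1.6 4.2
  endloop
 endfacet
 facet normal -0.035 0.613 0.789
  outer loop
   vertex 1.8 2.8 5.0
   vertex 4.2 5.0 3.4
   vertex 0.8 3.0 4.8
  endloop
 endfacet
 facet normal 0.140 0.478 0.867
  outer loop
   vertex 1.8 2.8 5.0
   vertex 3.6 3.0 4.6
   vertex 4.2 5.0 3.4
  endloop
 endfacet
 facet normal -0.263 -0.841 0.473
  outer loop
   vertex 1.8 2.8 5.0
   vertex 0.8 3.0 4.8
   vertex 4.2 1.6 4.2
  endloop
 endfacet
 facet normal 0.232 -0.174 0.957
  outer loop
   vertex 1.8 2.8 5.0
   vertex 4.2 1.6 4.2
   vertex 3.6 3.0 4.6
  endloop
 endfacet
 facet normal 0.937 0.304 0.172
  outer loop
   vertex 4.8 3.6 2.6
   vertex 5.0 4.0 0.8
   vertex 4.2 5.0 3.4
  endloop
 endfacet
 facet normal 0.993 -0.071 0.095
  outer loop
   vertex 4.8 3.6 2.6
   vertex 4.6 2.4 3.8
   vertex 5.0 4.0 0.8
  endloop
 endfacet
 facet normal 0.917 0.195 0.347
  outer loop
   vertex 4.8 3.6 2.6
   vertex 4.2 5.0 3.4
   vertex 4.6 2.4 3.8
  endloop
 endfacet
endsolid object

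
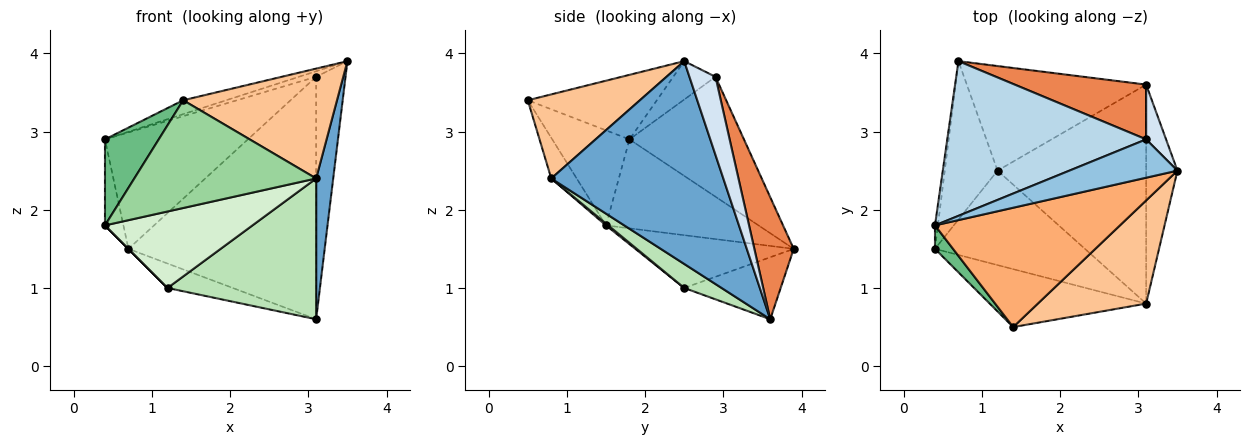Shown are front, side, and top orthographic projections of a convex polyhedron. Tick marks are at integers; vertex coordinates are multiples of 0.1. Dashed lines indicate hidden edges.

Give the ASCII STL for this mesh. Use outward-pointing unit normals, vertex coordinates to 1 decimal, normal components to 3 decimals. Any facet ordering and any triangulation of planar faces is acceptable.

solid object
 facet normal 0.984 -0.098 -0.152
  outer loop
   vertex 3.1 0.8 2.4
   vertex 3.1 3.6 0.6
   vertex 3.5 2.5 3.9
  endloop
 endfacet
 facet normal -0.332 0.135 0.934
  outer loop
   vertex 3.1 2.9 3.7
   vertex 0.4 1.8 2.9
   vertex 3.5 2.5 3.9
  endloop
 endfacet
 facet normal -0.434 0.542 0.720
  outer loop
   vertex 3.1 2.9 3.7
   vertex 0.7 3.9 1.5
   vertex 0.4 1.8 2.9
  endloop
 endfacet
 facet normal 0.654 0.738 0.167
  outer loop
   vertex 3.1 2.9 3.7
   vertex 3.5 2.5 3.9
   vertex 3.1 3.6 0.6
  endloop
 endfacet
 facet normal 0.200 0.956 0.216
  outer loop
   vertex 3.1 2.9 3.7
   vertex 3.1 3.6 0.6
   vertex 0.7 3.9 1.5
  endloop
 endfacet
 facet normal -0.327 0.109 0.939
  outer loop
   vertex 1.4 0.5 3.4
   vertex 3.5 2.5 3.9
   vertex 0.4 1.8 2.9
  endloop
 endfacet
 facet normal 0.469 -0.644 0.604
  outer loop
   vertex 1.4 0.5 3.4
   vertex 3.1 0.8 2.4
   vertex 3.5 2.5 3.9
  endloop
 endfacet
 facet normal -0.992 0.120 -0.033
  outer loop
   vertex 0.4 1.5 1.8
   vertex 0.4 1.8 2.9
   vertex 0.7 3.9 1.5
  endloop
 endfacet
 facet normal -0.811 -0.565 0.154
  outer loop
   vertex 0.4 1.5 1.8
   vertex 1.4 0.5 3.4
   vertex 0.4 1.8 2.9
  endloop
 endfacet
 facet normal -0.122 -0.874 -0.470
  outer loop
   vertex 0.4 1.5 1.8
   vertex 3.1 0.8 2.4
   vertex 1.4 0.5 3.4
  endloop
 endfacet
 facet normal 0.135 -0.536 -0.834
  outer loop
   vertex 1.2 2.5 1.0
   vertex 3.1 3.6 0.6
   vertex 3.1 0.8 2.4
  endloop
 endfacet
 facet normal 0.010 -0.629 -0.777
  outer loop
   vertex 1.2 2.5 1.0
   vertex 3.1 0.8 2.4
   vertex 0.4 1.5 1.8
  endloop
 endfacet
 facet normal -0.319 0.216 -0.923
  outer loop
   vertex 1.2 2.5 1.0
   vertex 0.7 3.9 1.5
   vertex 3.1 3.6 0.6
  endloop
 endfacet
 facet normal -0.707 0.000 -0.707
  outer loop
   vertex 1.2 2.5 1.0
   vertex 0.4 1.5 1.8
   vertex 0.7 3.9 1.5
  endloop
 endfacet
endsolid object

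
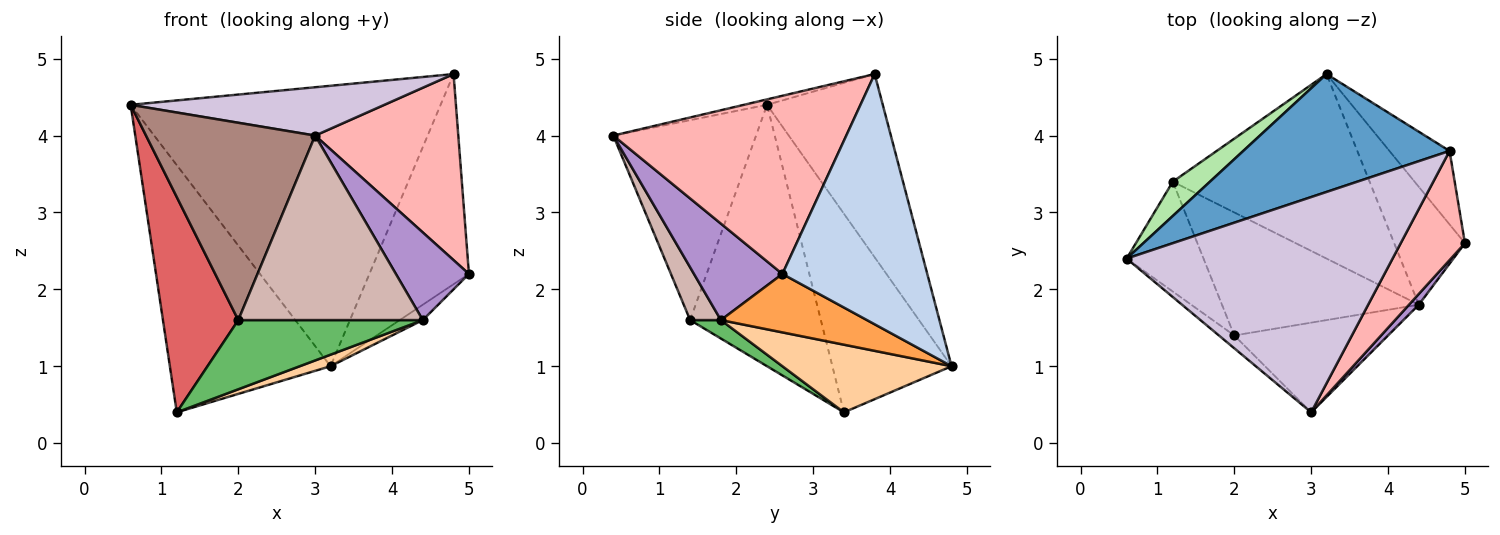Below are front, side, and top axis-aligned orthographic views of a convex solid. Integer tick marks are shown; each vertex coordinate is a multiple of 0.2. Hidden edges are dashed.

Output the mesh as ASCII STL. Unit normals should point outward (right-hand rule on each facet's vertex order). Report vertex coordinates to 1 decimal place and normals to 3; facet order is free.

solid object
 facet normal -0.325 0.872 0.366
  outer loop
   vertex 4.8 3.8 4.8
   vertex 3.2 4.8 1.0
   vertex 0.6 2.4 4.4
  endloop
 endfacet
 facet normal 0.808 0.556 -0.194
  outer loop
   vertex 4.8 3.8 4.8
   vertex 5.0 2.6 2.2
   vertex 3.2 4.8 1.0
  endloop
 endfacet
 facet normal 0.634 0.100 -0.767
  outer loop
   vertex 4.4 1.8 1.6
   vertex 3.2 4.8 1.0
   vertex 5.0 2.6 2.2
  endloop
 endfacet
 facet normal 0.325 -0.059 -0.944
  outer loop
   vertex 1.2 3.4 0.4
   vertex 3.2 4.8 1.0
   vertex 4.4 1.8 1.6
  endloop
 endfacet
 facet normal 0.081 -0.489 -0.869
  outer loop
   vertex 1.2 3.4 0.4
   vertex 4.4 1.8 1.6
   vertex 2.0 1.4 1.6
  endloop
 endfacet
 facet normal -0.592 0.798 0.111
  outer loop
   vertex 1.2 3.4 0.4
   vertex 0.6 2.4 4.4
   vertex 3.2 4.8 1.0
  endloop
 endfacet
 facet normal -0.840 -0.484 -0.247
  outer loop
   vertex 1.2 3.4 0.4
   vertex 2.0 1.4 1.6
   vertex 0.6 2.4 4.4
  endloop
 endfacet
 facet normal 0.815 -0.500 0.294
  outer loop
   vertex 3.0 0.4 4.0
   vertex 5.0 2.6 2.2
   vertex 4.8 3.8 4.8
  endloop
 endfacet
 facet normal 0.769 -0.635 0.078
  outer loop
   vertex 3.0 0.4 4.0
   vertex 4.4 1.8 1.6
   vertex 5.0 2.6 2.2
  endloop
 endfacet
 facet normal -0.020 -0.219 0.976
  outer loop
   vertex 3.0 0.4 4.0
   vertex 4.8 3.8 4.8
   vertex 0.6 2.4 4.4
  endloop
 endfacet
 facet normal -0.644 -0.763 -0.050
  outer loop
   vertex 3.0 0.4 4.0
   vertex 0.6 2.4 4.4
   vertex 2.0 1.4 1.6
  endloop
 endfacet
 facet normal 0.148 -0.889 -0.432
  outer loop
   vertex 3.0 0.4 4.0
   vertex 2.0 1.4 1.6
   vertex 4.4 1.8 1.6
  endloop
 endfacet
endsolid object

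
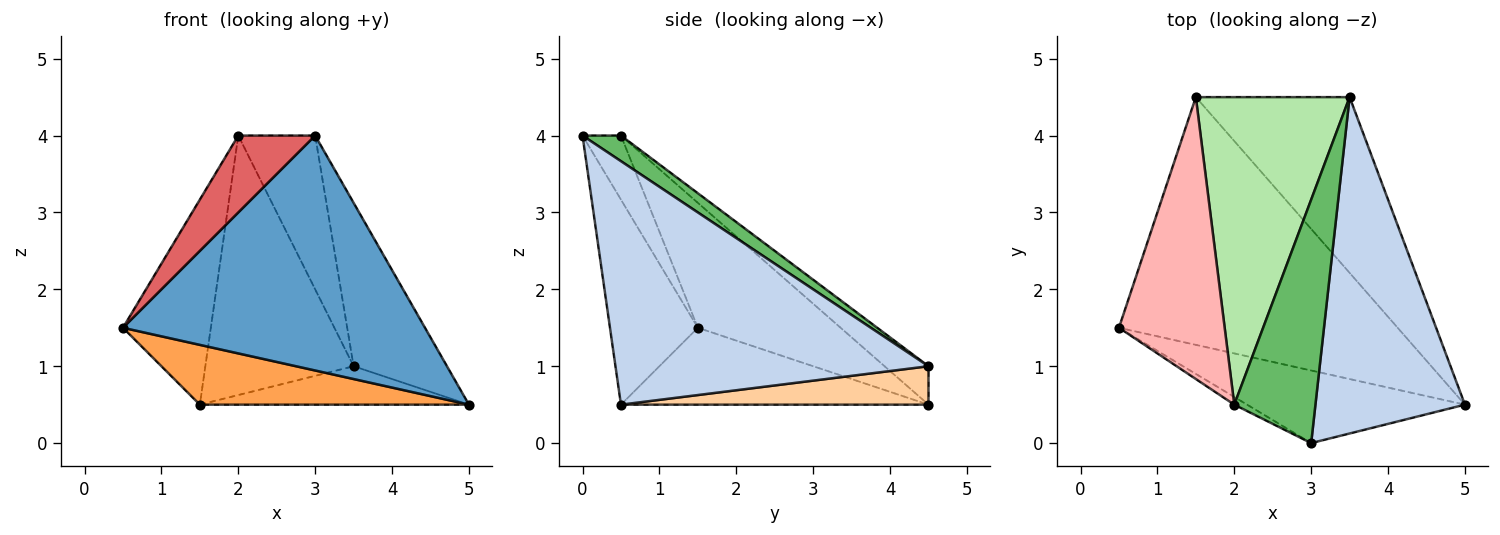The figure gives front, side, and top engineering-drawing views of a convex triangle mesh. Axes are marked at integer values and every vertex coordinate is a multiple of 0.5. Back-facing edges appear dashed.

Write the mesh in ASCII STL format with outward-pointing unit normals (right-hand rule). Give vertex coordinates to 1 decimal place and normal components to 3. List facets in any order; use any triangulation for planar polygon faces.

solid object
 facet normal -0.268 -0.921 -0.285
  outer loop
   vertex 3.0 0.0 4.0
   vertex 0.5 1.5 1.5
   vertex 5.0 0.5 0.5
  endloop
 endfacet
 facet normal 0.826 0.246 0.507
  outer loop
   vertex 3.0 0.0 4.0
   vertex 5.0 0.5 0.5
   vertex 3.5 4.5 1.0
  endloop
 endfacet
 facet normal -0.259 -0.227 -0.939
  outer loop
   vertex 1.5 4.5 0.5
   vertex 5.0 0.5 0.5
   vertex 0.5 1.5 1.5
  endloop
 endfacet
 facet normal 0.237 0.208 -0.949
  outer loop
   vertex 1.5 4.5 0.5
   vertex 3.5 4.5 1.0
   vertex 5.0 0.5 0.5
  endloop
 endfacet
 facet normal 0.258 0.516 0.817
  outer loop
   vertex 2.0 0.5 4.0
   vertex 3.0 0.0 4.0
   vertex 3.5 4.5 1.0
  endloop
 endfacet
 facet normal -0.188 0.633 0.751
  outer loop
   vertex 2.0 0.5 4.0
   vertex 3.5 4.5 1.0
   vertex 1.5 4.5 0.5
  endloop
 endfacet
 facet normal -0.445 -0.891 -0.089
  outer loop
   vertex 2.0 0.5 4.0
   vertex 0.5 1.5 1.5
   vertex 3.0 0.0 4.0
  endloop
 endfacet
 facet normal -0.691 0.425 0.585
  outer loop
   vertex 2.0 0.5 4.0
   vertex 1.5 4.5 0.5
   vertex 0.5 1.5 1.5
  endloop
 endfacet
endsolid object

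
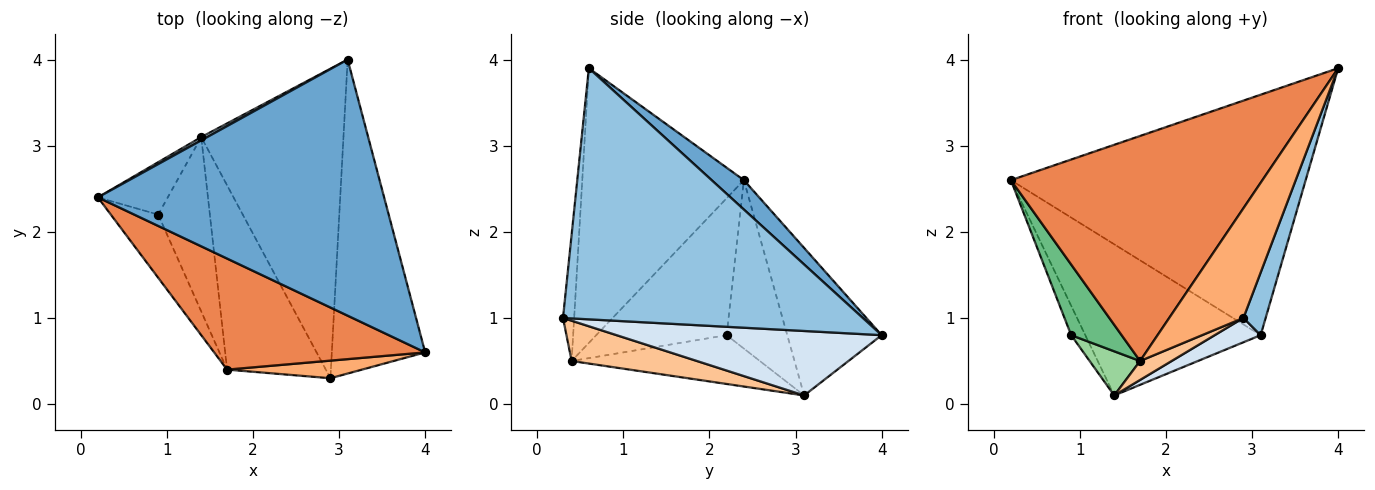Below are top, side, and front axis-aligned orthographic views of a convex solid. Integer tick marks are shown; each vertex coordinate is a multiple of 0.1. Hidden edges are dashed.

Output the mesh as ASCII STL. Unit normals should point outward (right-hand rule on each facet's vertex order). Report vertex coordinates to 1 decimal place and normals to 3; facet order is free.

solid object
 facet normal 0.075 0.683 0.727
  outer loop
   vertex 3.1 4.0 0.8
   vertex 0.2 2.4 2.6
   vertex 4.0 0.6 3.9
  endloop
 endfacet
 facet normal 0.935 -0.069 -0.348
  outer loop
   vertex 2.9 0.3 1.0
   vertex 3.1 4.0 0.8
   vertex 4.0 0.6 3.9
  endloop
 endfacet
 facet normal -0.474 0.880 0.019
  outer loop
   vertex 1.4 3.1 0.1
   vertex 0.2 2.4 2.6
   vertex 3.1 4.0 0.8
  endloop
 endfacet
 facet normal 0.412 -0.071 -0.908
  outer loop
   vertex 1.4 3.1 0.1
   vertex 3.1 4.0 0.8
   vertex 2.9 0.3 1.0
  endloop
 endfacet
 facet normal -0.499 -0.777 0.383
  outer loop
   vertex 1.7 0.4 0.5
   vertex 4.0 0.6 3.9
   vertex 0.2 2.4 2.6
  endloop
 endfacet
 facet normal -0.147 -0.977 0.157
  outer loop
   vertex 1.7 0.4 0.5
   vertex 2.9 0.3 1.0
   vertex 4.0 0.6 3.9
  endloop
 endfacet
 facet normal 0.376 -0.095 -0.922
  outer loop
   vertex 1.7 0.4 0.5
   vertex 1.4 3.1 0.1
   vertex 2.9 0.3 1.0
  endloop
 endfacet
 facet normal -0.903 0.210 -0.375
  outer loop
   vertex 0.9 2.2 0.8
   vertex 0.2 2.4 2.6
   vertex 1.4 3.1 0.1
  endloop
 endfacet
 facet normal -0.888 -0.343 -0.307
  outer loop
   vertex 0.9 2.2 0.8
   vertex 1.7 0.4 0.5
   vertex 0.2 2.4 2.6
  endloop
 endfacet
 facet normal -0.675 -0.181 -0.715
  outer loop
   vertex 0.9 2.2 0.8
   vertex 1.4 3.1 0.1
   vertex 1.7 0.4 0.5
  endloop
 endfacet
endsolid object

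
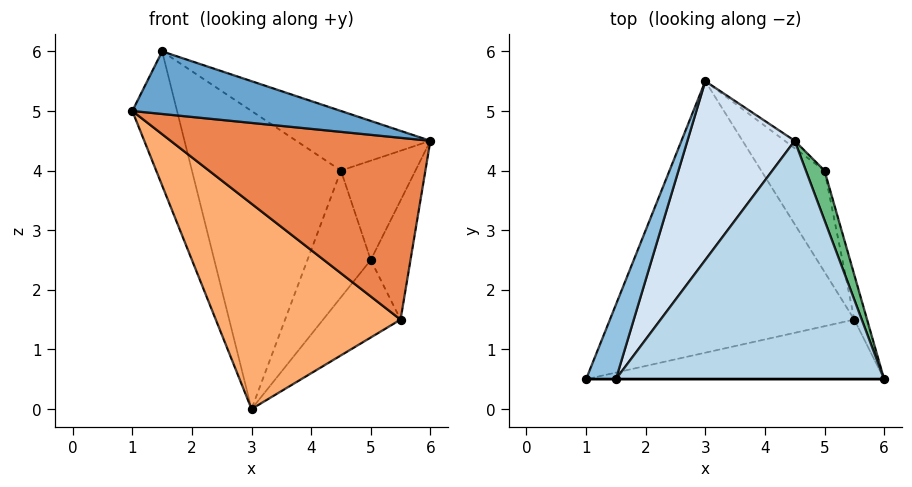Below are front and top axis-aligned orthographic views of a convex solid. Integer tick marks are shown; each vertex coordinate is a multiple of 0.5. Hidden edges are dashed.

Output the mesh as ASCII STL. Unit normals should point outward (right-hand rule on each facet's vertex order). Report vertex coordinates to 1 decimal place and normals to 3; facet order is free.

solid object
 facet normal 0.000 -1.000 0.000
  outer loop
   vertex 1.5 0.5 6.0
   vertex 1.0 0.5 5.0
   vertex 6.0 0.5 4.5
  endloop
 endfacet
 facet normal -0.697 0.627 0.348
  outer loop
   vertex 1.5 0.5 6.0
   vertex 3.0 5.5 0.0
   vertex 1.0 0.5 5.0
  endloop
 endfacet
 facet normal 0.308 0.231 0.923
  outer loop
   vertex 4.5 4.5 4.0
   vertex 1.5 0.5 6.0
   vertex 6.0 0.5 4.5
  endloop
 endfacet
 facet normal -0.625 0.669 0.402
  outer loop
   vertex 4.5 4.5 4.0
   vertex 3.0 5.5 0.0
   vertex 1.5 0.5 6.0
  endloop
 endfacet
 facet normal -0.031 -0.950 -0.311
  outer loop
   vertex 5.5 1.5 1.5
   vertex 6.0 0.5 4.5
   vertex 1.0 0.5 5.0
  endloop
 endfacet
 facet normal -0.437 -0.542 -0.717
  outer loop
   vertex 5.5 1.5 1.5
   vertex 1.0 0.5 5.0
   vertex 3.0 5.5 0.0
  endloop
 endfacet
 facet normal 0.635 0.771 -0.045
  outer loop
   vertex 5.0 4.0 2.5
   vertex 3.0 5.5 0.0
   vertex 4.5 4.5 4.0
  endloop
 endfacet
 facet normal 0.823 0.345 -0.451
  outer loop
   vertex 5.0 4.0 2.5
   vertex 5.5 1.5 1.5
   vertex 3.0 5.5 0.0
  endloop
 endfacet
 facet normal 0.913 0.365 0.183
  outer loop
   vertex 5.0 4.0 2.5
   vertex 4.5 4.5 4.0
   vertex 6.0 0.5 4.5
  endloop
 endfacet
 facet normal 0.970 0.228 -0.086
  outer loop
   vertex 5.0 4.0 2.5
   vertex 6.0 0.5 4.5
   vertex 5.5 1.5 1.5
  endloop
 endfacet
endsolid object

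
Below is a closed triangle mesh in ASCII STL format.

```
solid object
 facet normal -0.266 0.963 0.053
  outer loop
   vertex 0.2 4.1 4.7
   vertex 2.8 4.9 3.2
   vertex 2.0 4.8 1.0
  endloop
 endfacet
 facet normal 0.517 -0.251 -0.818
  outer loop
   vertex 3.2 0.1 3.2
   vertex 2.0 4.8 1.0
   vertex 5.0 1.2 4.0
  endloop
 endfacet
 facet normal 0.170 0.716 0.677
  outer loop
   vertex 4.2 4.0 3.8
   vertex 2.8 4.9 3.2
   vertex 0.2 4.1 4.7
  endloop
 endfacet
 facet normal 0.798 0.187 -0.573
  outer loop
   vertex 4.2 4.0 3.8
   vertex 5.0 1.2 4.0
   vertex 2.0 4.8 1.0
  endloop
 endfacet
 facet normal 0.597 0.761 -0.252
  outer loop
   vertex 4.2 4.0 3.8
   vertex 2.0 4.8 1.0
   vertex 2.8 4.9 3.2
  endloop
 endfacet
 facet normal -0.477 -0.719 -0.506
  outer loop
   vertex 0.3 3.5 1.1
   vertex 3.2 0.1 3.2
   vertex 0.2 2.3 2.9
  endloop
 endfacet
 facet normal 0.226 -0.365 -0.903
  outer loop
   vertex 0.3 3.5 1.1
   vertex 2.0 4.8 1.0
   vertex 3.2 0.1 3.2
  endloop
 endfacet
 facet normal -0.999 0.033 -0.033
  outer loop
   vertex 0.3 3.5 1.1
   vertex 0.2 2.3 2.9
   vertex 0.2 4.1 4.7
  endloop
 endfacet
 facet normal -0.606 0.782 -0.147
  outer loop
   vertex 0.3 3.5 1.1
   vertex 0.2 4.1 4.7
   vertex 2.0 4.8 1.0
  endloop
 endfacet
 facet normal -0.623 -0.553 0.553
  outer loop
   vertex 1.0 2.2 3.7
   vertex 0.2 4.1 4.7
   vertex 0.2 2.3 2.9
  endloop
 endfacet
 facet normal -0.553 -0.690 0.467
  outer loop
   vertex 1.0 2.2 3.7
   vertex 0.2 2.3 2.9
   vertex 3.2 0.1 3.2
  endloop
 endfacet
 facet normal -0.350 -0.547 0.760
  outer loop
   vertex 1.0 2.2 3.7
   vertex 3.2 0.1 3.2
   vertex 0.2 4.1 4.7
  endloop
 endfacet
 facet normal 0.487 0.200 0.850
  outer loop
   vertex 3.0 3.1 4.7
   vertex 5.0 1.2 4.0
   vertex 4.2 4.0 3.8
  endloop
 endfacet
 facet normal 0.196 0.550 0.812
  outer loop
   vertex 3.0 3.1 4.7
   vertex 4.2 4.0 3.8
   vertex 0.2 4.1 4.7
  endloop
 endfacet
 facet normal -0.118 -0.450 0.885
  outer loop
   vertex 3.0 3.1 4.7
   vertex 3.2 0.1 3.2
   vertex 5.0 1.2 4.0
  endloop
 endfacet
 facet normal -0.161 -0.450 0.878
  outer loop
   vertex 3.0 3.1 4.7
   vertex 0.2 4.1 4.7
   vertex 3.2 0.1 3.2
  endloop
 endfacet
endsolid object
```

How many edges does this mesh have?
24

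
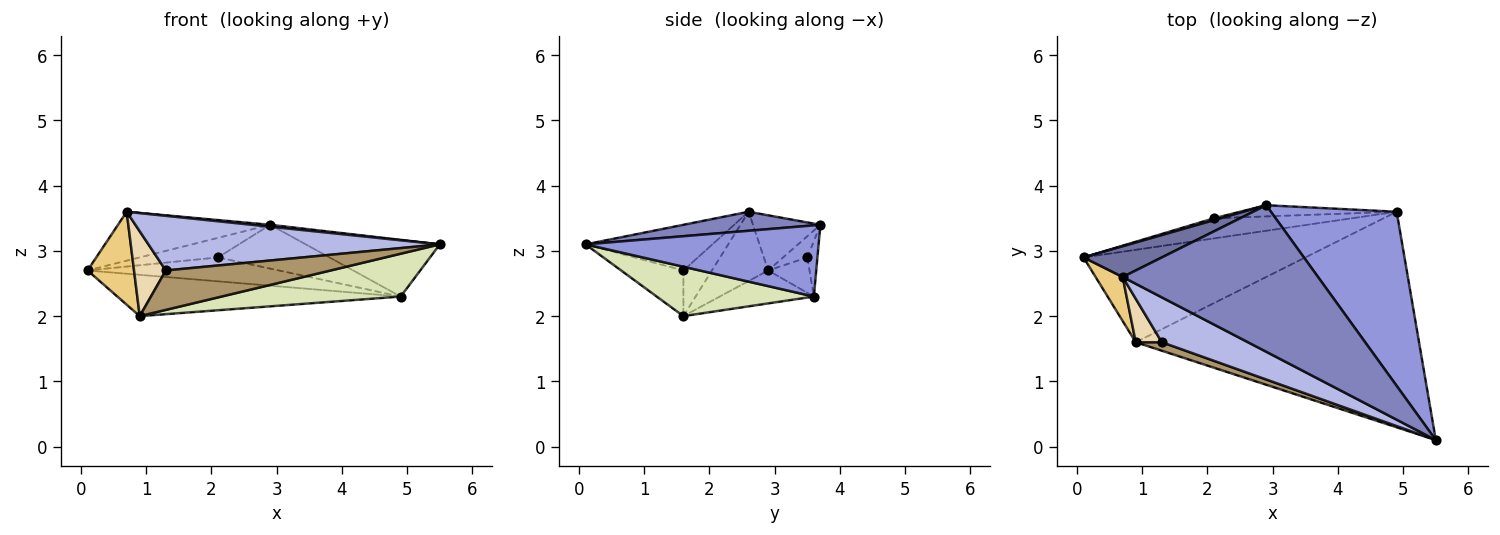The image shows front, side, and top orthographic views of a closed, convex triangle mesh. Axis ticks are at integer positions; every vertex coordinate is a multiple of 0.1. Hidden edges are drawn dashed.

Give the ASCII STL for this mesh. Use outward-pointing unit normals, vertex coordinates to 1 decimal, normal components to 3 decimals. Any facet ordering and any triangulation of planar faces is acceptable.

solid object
 facet normal -0.351 0.793 0.498
  outer loop
   vertex 0.7 2.6 3.6
   vertex 2.9 3.7 3.4
   vertex 0.1 2.9 2.7
  endloop
 endfacet
 facet normal 0.097 -0.013 0.995
  outer loop
   vertex 0.7 2.6 3.6
   vertex 5.5 0.1 3.1
   vertex 2.9 3.7 3.4
  endloop
 endfacet
 facet normal 0.474 0.273 0.837
  outer loop
   vertex 4.9 3.6 2.3
   vertex 2.9 3.7 3.4
   vertex 5.5 0.1 3.1
  endloop
 endfacet
 facet normal -0.319 -0.733 0.601
  outer loop
   vertex 1.3 1.6 2.7
   vertex 5.5 0.1 3.1
   vertex 0.7 2.6 3.6
  endloop
 endfacet
 facet normal -0.294 0.951 0.091
  outer loop
   vertex 2.1 3.5 2.9
   vertex 0.1 2.9 2.7
   vertex 2.9 3.7 3.4
  endloop
 endfacet
 facet normal -0.163 0.755 -0.635
  outer loop
   vertex 2.1 3.5 2.9
   vertex 4.9 3.6 2.3
   vertex 0.1 2.9 2.7
  endloop
 endfacet
 facet normal -0.087 0.965 -0.246
  outer loop
   vertex 2.1 3.5 2.9
   vertex 2.9 3.7 3.4
   vertex 4.9 3.6 2.3
  endloop
 endfacet
 facet normal 0.169 -0.192 -0.967
  outer loop
   vertex 0.9 1.6 2.0
   vertex 4.9 3.6 2.3
   vertex 5.5 0.1 3.1
  endloop
 endfacet
 facet normal -0.346 -0.917 0.198
  outer loop
   vertex 0.9 1.6 2.0
   vertex 5.5 0.1 3.1
   vertex 1.3 1.6 2.7
  endloop
 endfacet
 facet normal -0.134 0.404 -0.905
  outer loop
   vertex 0.9 1.6 2.0
   vertex 0.1 2.9 2.7
   vertex 4.9 3.6 2.3
  endloop
 endfacet
 facet normal -0.738 -0.610 0.289
  outer loop
   vertex 0.9 1.6 2.0
   vertex 0.7 2.6 3.6
   vertex 0.1 2.9 2.7
  endloop
 endfacet
 facet normal -0.624 -0.695 0.357
  outer loop
   vertex 0.9 1.6 2.0
   vertex 1.3 1.6 2.7
   vertex 0.7 2.6 3.6
  endloop
 endfacet
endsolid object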